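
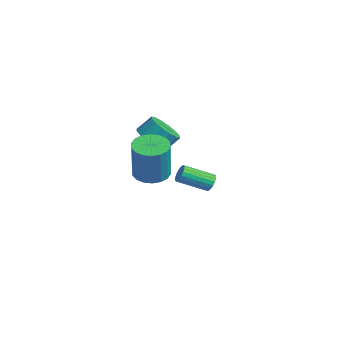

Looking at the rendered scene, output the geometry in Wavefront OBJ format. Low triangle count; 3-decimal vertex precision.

v -0.72 -1.564 1.329
v 0.114 -1.346 1.008
v 0.215 -0.639 1.75
v -0.62 -0.856 2.071
v -0.186 -1.059 0.775
v -0.085 -0.352 1.518
v -0.63 -0.907 0.691
v -0.529 -0.2 1.433
v -1.097 -0.931 0.777
v -0.996 -0.224 1.52
v -1.464 -1.124 1.012
v -1.363 -0.417 1.754
v -1.631 -1.436 1.331
v -1.531 -0.729 2.073
v -1.555 -1.781 1.65
v -1.454 -1.074 2.392
v -1.255 -2.068 1.882
v -1.154 -1.361 2.625
v -0.811 -2.22 1.967
v -0.71 -1.513 2.709
v -0.344 -2.196 1.88
v -0.243 -1.489 2.623
v 0.023 -2.003 1.646
v 0.124 -1.296 2.388
v 0.191 -1.691 1.327
v 0.291 -0.984 2.069
v -3.641 2.678 -3.779
v -3.346 2.802 -3.345
v -3.804 1.306 -2.606
v -4.099 1.182 -3.041
v -3.561 2.895 -3.291
v -4.019 1.399 -2.553
v -3.793 2.944 -3.334
v -4.25 1.448 -2.596
v -3.994 2.941 -3.466
v -4.452 1.445 -2.727
v -4.125 2.885 -3.659
v -4.583 1.389 -2.921
v -4.161 2.789 -3.877
v -4.618 1.293 -3.138
v -4.093 2.67 -4.075
v -4.551 1.175 -3.336
v -3.936 2.554 -4.214
v -4.394 1.058 -3.475
v -3.721 2.461 -4.267
v -4.179 0.965 -3.529
v -3.49 2.412 -4.224
v -3.947 0.916 -3.486
v -3.288 2.415 -4.093
v -3.746 0.919 -3.354
v -3.157 2.471 -3.899
v -3.615 0.975 -3.161
v -3.122 2.567 -3.682
v -3.579 1.071 -2.943
v -3.189 2.685 -3.484
v -3.647 1.19 -2.745
v 1.796 -2.464 0.549
v 2.514 -1.962 0.393
v 3.142 -2.214 2.475
v 2.424 -2.716 2.631
v 2.244 -1.696 0.507
v 2.872 -1.948 2.589
v 1.884 -1.582 0.629
v 2.513 -1.834 2.712
v 1.508 -1.642 0.735
v 2.136 -1.895 2.818
v 1.188 -1.866 0.805
v 1.817 -2.119 2.887
v 0.989 -2.208 0.823
v 1.617 -2.46 2.906
v 0.949 -2.6 0.788
v 1.578 -2.853 2.87
v 1.078 -2.966 0.705
v 1.706 -3.218 2.787
v 1.348 -3.232 0.591
v 1.976 -3.484 2.673
v 1.707 -3.346 0.468
v 2.336 -3.598 2.551
v 2.084 -3.285 0.362
v 2.712 -3.538 2.445
v 2.403 -3.061 0.293
v 3.032 -3.314 2.375
v 2.603 -2.72 0.274
v 3.231 -2.972 2.357
v 2.642 -2.327 0.31
v 3.271 -2.58 2.392
f 2 1 5
f 2 5 3
f 3 5 6
f 3 6 4
f 5 1 7
f 5 7 6
f 6 7 8
f 6 8 4
f 7 1 9
f 7 9 8
f 8 9 10
f 8 10 4
f 9 1 11
f 9 11 10
f 10 11 12
f 10 12 4
f 11 1 13
f 11 13 12
f 12 13 14
f 12 14 4
f 13 1 15
f 13 15 14
f 14 15 16
f 14 16 4
f 15 1 17
f 15 17 16
f 16 17 18
f 16 18 4
f 17 1 19
f 17 19 18
f 18 19 20
f 18 20 4
f 19 1 21
f 19 21 20
f 20 21 22
f 20 22 4
f 21 1 23
f 21 23 22
f 22 23 24
f 22 24 4
f 23 1 25
f 23 25 24
f 24 25 26
f 24 26 4
f 25 1 2
f 25 2 26
f 26 2 3
f 26 3 4
f 28 27 31
f 28 31 29
f 29 31 32
f 29 32 30
f 31 27 33
f 31 33 32
f 32 33 34
f 32 34 30
f 33 27 35
f 33 35 34
f 34 35 36
f 34 36 30
f 35 27 37
f 35 37 36
f 36 37 38
f 36 38 30
f 37 27 39
f 37 39 38
f 38 39 40
f 38 40 30
f 39 27 41
f 39 41 40
f 40 41 42
f 40 42 30
f 41 27 43
f 41 43 42
f 42 43 44
f 42 44 30
f 43 27 45
f 43 45 44
f 44 45 46
f 44 46 30
f 45 27 47
f 45 47 46
f 46 47 48
f 46 48 30
f 47 27 49
f 47 49 48
f 48 49 50
f 48 50 30
f 49 27 51
f 49 51 50
f 50 51 52
f 50 52 30
f 51 27 53
f 51 53 52
f 52 53 54
f 52 54 30
f 53 27 55
f 53 55 54
f 54 55 56
f 54 56 30
f 55 27 28
f 55 28 56
f 56 28 29
f 56 29 30
f 58 57 61
f 58 61 59
f 59 61 62
f 59 62 60
f 61 57 63
f 61 63 62
f 62 63 64
f 62 64 60
f 63 57 65
f 63 65 64
f 64 65 66
f 64 66 60
f 65 57 67
f 65 67 66
f 66 67 68
f 66 68 60
f 67 57 69
f 67 69 68
f 68 69 70
f 68 70 60
f 69 57 71
f 69 71 70
f 70 71 72
f 70 72 60
f 71 57 73
f 71 73 72
f 72 73 74
f 72 74 60
f 73 57 75
f 73 75 74
f 74 75 76
f 74 76 60
f 75 57 77
f 75 77 76
f 76 77 78
f 76 78 60
f 77 57 79
f 77 79 78
f 78 79 80
f 78 80 60
f 79 57 81
f 79 81 80
f 80 81 82
f 80 82 60
f 81 57 83
f 81 83 82
f 82 83 84
f 82 84 60
f 83 57 85
f 83 85 84
f 84 85 86
f 84 86 60
f 85 57 58
f 85 58 86
f 86 58 59
f 86 59 60



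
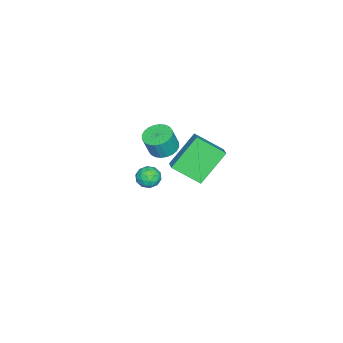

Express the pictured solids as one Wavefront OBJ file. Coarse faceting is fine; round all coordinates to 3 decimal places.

v 2.576 -0.206 2.548
v 2.936 -0.802 2.331
v 3.265 -0.991 3.395
v 2.904 -0.394 3.612
v 3.138 -0.602 2.304
v 3.466 -0.791 3.368
v 3.254 -0.342 2.314
v 3.582 -0.531 3.379
v 3.266 -0.062 2.36
v 3.595 -0.251 3.425
v 3.174 0.197 2.435
v 3.502 0.008 3.499
v 2.99 0.395 2.526
v 3.319 0.206 3.591
v 2.744 0.501 2.621
v 3.072 0.312 3.686
v 2.472 0.5 2.705
v 2.8 0.311 3.77
v 2.215 0.391 2.765
v 2.544 0.202 3.829
v 2.014 0.191 2.792
v 2.342 0.002 3.856
v 1.898 -0.069 2.781
v 2.226 -0.258 3.846
v 1.885 -0.349 2.735
v 2.214 -0.538 3.8
v 1.978 -0.608 2.661
v 2.306 -0.797 3.725
v 2.161 -0.806 2.569
v 2.49 -0.995 3.634
v 2.408 -0.912 2.474
v 2.736 -1.101 3.539
v 2.68 -0.911 2.39
v 3.008 -1.1 3.455
v 3.125 1.492 4.419
v 3.881 1.906 4.841
v 2.894 2.802 3.548
v 3.65 3.216 3.97
v 4.31 0.764 3.01
v 5.066 1.178 3.432
v 4.079 2.074 2.139
v 4.835 2.488 2.561
v -0.62 -1.847 -2.157
v -0.195 -1.598 -2.615
v 0.115 -2.602 -1.885
v 0.54 -2.353 -2.343
v 0.394 -1.997 -1.791
v -0.061 -1.53 -1.959
v -0.019 -2.67 -2.541
v -0.474 -2.203 -2.709
v 0.177 -2.106 -2.852
v 0.432 -1.69 -2.388
v -0.512 -2.51 -2.112
v -0.257 -2.094 -1.648
v -0.472 -1.656 -2.41
v 0.392 -2.544 -2.09
v 0.306 -2.335 -1.766
v 0.556 -2.188 -2.035
v -0.393 -1.616 -2.024
v -0.143 -1.47 -2.293
v 0.203 -1.705 -1.809
v 0.063 -2.73 -2.207
v 0.313 -2.584 -2.476
v -0.636 -2.012 -2.465
v -0.386 -1.865 -2.734
v -0.283 -2.495 -2.691
v -0.004 -1.808 -2.818
v 0.429 -2.252 -2.658
v 0.1 -2.438 -2.775
v -0.168 -2.164 -2.874
v 0.146 -1.564 -2.546
v 0.579 -2.008 -2.386
v 0.492 -1.799 -2.061
v 0.225 -1.524 -2.16
v 0.365 -1.863 -2.685
v -0.659 -2.192 -2.114
v -0.226 -2.636 -1.954
v -0.305 -2.676 -2.34
v -0.572 -2.401 -2.439
v -0.509 -1.948 -1.842
v -0.076 -2.392 -1.682
v 0.088 -2.036 -1.626
v -0.18 -1.762 -1.725
v -0.445 -2.337 -1.815
f 2 1 5
f 2 5 3
f 3 5 6
f 3 6 4
f 5 1 7
f 5 7 6
f 6 7 8
f 6 8 4
f 7 1 9
f 7 9 8
f 8 9 10
f 8 10 4
f 9 1 11
f 9 11 10
f 10 11 12
f 10 12 4
f 11 1 13
f 11 13 12
f 12 13 14
f 12 14 4
f 13 1 15
f 13 15 14
f 14 15 16
f 14 16 4
f 15 1 17
f 15 17 16
f 16 17 18
f 16 18 4
f 17 1 19
f 17 19 18
f 18 19 20
f 18 20 4
f 19 1 21
f 19 21 20
f 20 21 22
f 20 22 4
f 21 1 23
f 21 23 22
f 22 23 24
f 22 24 4
f 23 1 25
f 23 25 24
f 24 25 26
f 24 26 4
f 25 1 27
f 25 27 26
f 26 27 28
f 26 28 4
f 27 1 29
f 27 29 28
f 28 29 30
f 28 30 4
f 29 1 31
f 29 31 30
f 30 31 32
f 30 32 4
f 31 1 33
f 31 33 32
f 32 33 34
f 32 34 4
f 33 1 2
f 33 2 34
f 34 2 3
f 34 3 4
f 36 38 35
f 39 36 35
f 35 38 37
f 37 39 35
f 36 42 38
f 40 36 39
f 40 42 36
f 38 42 37
f 41 39 37
f 37 42 41
f 41 40 39
f 42 40 41
f 43 80 59
f 80 54 83
f 59 83 48
f 80 83 59
f 43 59 55
f 59 48 60
f 55 60 44
f 59 60 55
f 43 55 64
f 55 44 65
f 64 65 50
f 55 65 64
f 43 64 76
f 64 50 79
f 76 79 53
f 64 79 76
f 43 76 80
f 76 53 84
f 80 84 54
f 76 84 80
f 44 60 71
f 60 48 74
f 71 74 52
f 60 74 71
f 48 83 61
f 83 54 82
f 61 82 47
f 83 82 61
f 54 84 81
f 84 53 77
f 81 77 45
f 84 77 81
f 53 79 78
f 79 50 66
f 78 66 49
f 79 66 78
f 50 65 70
f 65 44 67
f 70 67 51
f 65 67 70
f 46 72 58
f 72 52 73
f 58 73 47
f 72 73 58
f 46 58 56
f 58 47 57
f 56 57 45
f 58 57 56
f 46 56 63
f 56 45 62
f 63 62 49
f 56 62 63
f 46 63 68
f 63 49 69
f 68 69 51
f 63 69 68
f 46 68 72
f 68 51 75
f 72 75 52
f 68 75 72
f 47 73 61
f 73 52 74
f 61 74 48
f 73 74 61
f 45 57 81
f 57 47 82
f 81 82 54
f 57 82 81
f 49 62 78
f 62 45 77
f 78 77 53
f 62 77 78
f 51 69 70
f 69 49 66
f 70 66 50
f 69 66 70
f 52 75 71
f 75 51 67
f 71 67 44
f 75 67 71



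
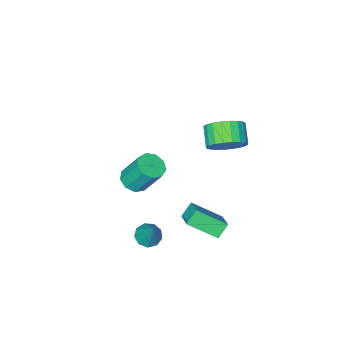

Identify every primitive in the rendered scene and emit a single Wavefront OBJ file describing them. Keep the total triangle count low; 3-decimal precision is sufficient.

v 1.6 0.729 -3.139
v 2.282 0.83 -3.347
v 1.96 1.711 -1.481
v 2 1.202 -3.506
v 1.532 1.352 -3.493
v 1.095 1.21 -3.315
v 0.895 0.843 -3.054
v 1.025 0.423 -2.833
v 1.424 0.146 -2.755
v 1.906 0.141 -2.857
v 2.245 0.411 -3.09
v -1.324 2.975 -1.5
v -0.19 1.893 -0.498
v -0.839 4.02 -0.919
v 0.295 2.938 0.082
v -0.675 3.042 -2.162
v 0.459 1.96 -1.161
v -0.19 4.087 -1.582
v 0.944 3.005 -0.58
v -2.096 2.257 3.331
v -1.17 2.02 3.739
v -1.697 1.125 4.417
v -2.624 1.363 4.009
v -1.317 2.317 4.017
v -1.844 1.422 4.694
v -1.598 2.603 4.176
v -2.126 1.709 4.854
v -1.966 2.83 4.189
v -2.494 1.936 4.867
v -2.357 2.958 4.054
v -2.884 2.063 4.732
v -2.702 2.965 3.794
v -3.23 2.07 4.471
v -2.943 2.849 3.454
v -3.47 1.954 4.131
v -3.037 2.631 3.092
v -3.564 1.736 3.77
v -2.968 2.348 2.772
v -3.496 1.454 3.45
v -2.749 2.05 2.549
v -3.277 1.155 3.226
v -2.417 1.788 2.461
v -2.945 0.893 3.138
v -2.03 1.606 2.523
v -2.557 0.711 3.201
v -1.653 1.537 2.725
v -2.181 0.643 3.403
v -1.354 1.593 3.032
v -1.881 0.699 3.71
v -1.183 1.764 3.391
v -1.71 0.869 4.068
v -0.402 -3.231 -3.018
v -0.035 -3.851 -2.586
v -0.491 -2.93 -0.871
v -0.858 -2.309 -1.302
v 0.349 -3.441 -2.705
v -0.107 -2.519 -0.99
v 0.382 -2.932 -2.97
v -0.075 -2.01 -1.254
v 0.048 -2.563 -3.257
v -0.409 -1.641 -1.542
v -0.496 -2.506 -3.432
v -0.953 -1.585 -1.717
v -0.996 -2.789 -3.413
v -1.453 -1.867 -1.698
v -1.218 -3.278 -3.209
v -1.675 -2.356 -1.494
v -1.058 -3.745 -2.916
v -1.514 -2.824 -1.201
v -0.591 -3.972 -2.67
v -1.047 -3.05 -0.955
f 2 1 4
f 2 4 3
f 4 1 5
f 4 5 3
f 5 1 6
f 5 6 3
f 6 1 7
f 6 7 3
f 7 1 8
f 7 8 3
f 8 1 9
f 8 9 3
f 9 1 10
f 9 10 3
f 10 1 11
f 10 11 3
f 11 1 2
f 11 2 3
f 13 15 12
f 16 13 12
f 12 15 14
f 14 16 12
f 13 19 15
f 17 13 16
f 17 19 13
f 15 19 14
f 18 16 14
f 14 19 18
f 18 17 16
f 19 17 18
f 21 20 24
f 21 24 22
f 22 24 25
f 22 25 23
f 24 20 26
f 24 26 25
f 25 26 27
f 25 27 23
f 26 20 28
f 26 28 27
f 27 28 29
f 27 29 23
f 28 20 30
f 28 30 29
f 29 30 31
f 29 31 23
f 30 20 32
f 30 32 31
f 31 32 33
f 31 33 23
f 32 20 34
f 32 34 33
f 33 34 35
f 33 35 23
f 34 20 36
f 34 36 35
f 35 36 37
f 35 37 23
f 36 20 38
f 36 38 37
f 37 38 39
f 37 39 23
f 38 20 40
f 38 40 39
f 39 40 41
f 39 41 23
f 40 20 42
f 40 42 41
f 41 42 43
f 41 43 23
f 42 20 44
f 42 44 43
f 43 44 45
f 43 45 23
f 44 20 46
f 44 46 45
f 45 46 47
f 45 47 23
f 46 20 48
f 46 48 47
f 47 48 49
f 47 49 23
f 48 20 50
f 48 50 49
f 49 50 51
f 49 51 23
f 50 20 21
f 50 21 51
f 51 21 22
f 51 22 23
f 53 52 56
f 53 56 54
f 54 56 57
f 54 57 55
f 56 52 58
f 56 58 57
f 57 58 59
f 57 59 55
f 58 52 60
f 58 60 59
f 59 60 61
f 59 61 55
f 60 52 62
f 60 62 61
f 61 62 63
f 61 63 55
f 62 52 64
f 62 64 63
f 63 64 65
f 63 65 55
f 64 52 66
f 64 66 65
f 65 66 67
f 65 67 55
f 66 52 68
f 66 68 67
f 67 68 69
f 67 69 55
f 68 52 70
f 68 70 69
f 69 70 71
f 69 71 55
f 70 52 53
f 70 53 71
f 71 53 54
f 71 54 55



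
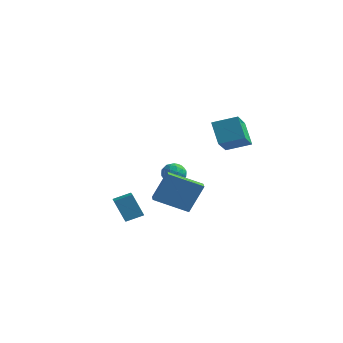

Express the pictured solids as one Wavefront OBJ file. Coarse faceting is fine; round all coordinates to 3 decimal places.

v 0.849 -0.35 -4.333
v 1.269 0.425 -2.594
v 2.379 0.817 -5.223
v 2.799 1.593 -3.484
v 1.461 -1.033 -4.176
v 1.881 -0.257 -2.437
v 2.991 0.135 -5.066
v 3.411 0.91 -3.327
v 0.113 2.828 -3.025
v 0.561 2.949 -3.623
v -0.261 1.771 -3.517
v 0.187 1.892 -4.115
v 0.492 1.74 -3.439
v 0.722 2.394 -3.134
v -0.422 2.326 -4.006
v -0.192 2.98 -3.701
v 0.23 2.639 -4.229
v 0.795 2.276 -3.879
v -0.495 2.444 -3.261
v 0.07 2.081 -2.911
v 0.369 2.982 -3.28
v -0.069 1.738 -3.86
v 0.11 1.649 -3.462
v 0.373 1.72 -3.814
v 0.464 2.655 -2.993
v 0.728 2.726 -3.345
v 0.687 2.015 -3.237
v -0.428 1.994 -3.795
v -0.164 2.065 -4.147
v -0.073 3 -3.326
v 0.19 3.071 -3.678
v -0.387 2.705 -3.903
v 0.438 2.87 -3.988
v 0.219 2.249 -4.278
v -0.139 2.504 -4.213
v -0.004 2.888 -4.034
v 0.77 2.657 -3.783
v 0.551 2.035 -4.072
v 0.73 1.946 -3.675
v 0.866 2.331 -3.496
v 0.576 2.475 -4.139
v -0.251 2.685 -3.068
v -0.47 2.063 -3.357
v -0.566 2.389 -3.644
v -0.43 2.774 -3.465
v 0.081 2.471 -2.862
v -0.138 1.85 -3.152
v 0.304 1.832 -3.106
v 0.439 2.216 -2.927
v -0.276 2.245 -3.001
v 3.861 1.521 -0.26
v 3.027 1.974 0.991
v 3.109 3.15 -1.351
v 2.275 3.603 -0.1
v 5.005 2.357 0.2
v 4.171 2.81 1.451
v 4.253 3.986 -0.891
v 3.419 4.439 0.36
v 1.711 -3.665 -4.678
v 1.118 -3.871 -3.315
v 2.321 -2.913 -4.298
v 1.729 -3.12 -2.936
v 2.311 -4.24 -4.504
v 1.719 -4.447 -3.142
v 2.922 -3.489 -4.125
v 2.329 -3.695 -2.762
f 2 4 1
f 5 2 1
f 1 4 3
f 3 5 1
f 2 8 4
f 6 2 5
f 6 8 2
f 4 8 3
f 7 5 3
f 3 8 7
f 7 6 5
f 8 6 7
f 9 46 25
f 46 20 49
f 25 49 14
f 46 49 25
f 9 25 21
f 25 14 26
f 21 26 10
f 25 26 21
f 9 21 30
f 21 10 31
f 30 31 16
f 21 31 30
f 9 30 42
f 30 16 45
f 42 45 19
f 30 45 42
f 9 42 46
f 42 19 50
f 46 50 20
f 42 50 46
f 10 26 37
f 26 14 40
f 37 40 18
f 26 40 37
f 14 49 27
f 49 20 48
f 27 48 13
f 49 48 27
f 20 50 47
f 50 19 43
f 47 43 11
f 50 43 47
f 19 45 44
f 45 16 32
f 44 32 15
f 45 32 44
f 16 31 36
f 31 10 33
f 36 33 17
f 31 33 36
f 12 38 24
f 38 18 39
f 24 39 13
f 38 39 24
f 12 24 22
f 24 13 23
f 22 23 11
f 24 23 22
f 12 22 29
f 22 11 28
f 29 28 15
f 22 28 29
f 12 29 34
f 29 15 35
f 34 35 17
f 29 35 34
f 12 34 38
f 34 17 41
f 38 41 18
f 34 41 38
f 13 39 27
f 39 18 40
f 27 40 14
f 39 40 27
f 11 23 47
f 23 13 48
f 47 48 20
f 23 48 47
f 15 28 44
f 28 11 43
f 44 43 19
f 28 43 44
f 17 35 36
f 35 15 32
f 36 32 16
f 35 32 36
f 18 41 37
f 41 17 33
f 37 33 10
f 41 33 37
f 52 54 51
f 55 52 51
f 51 54 53
f 53 55 51
f 52 58 54
f 56 52 55
f 56 58 52
f 54 58 53
f 57 55 53
f 53 58 57
f 57 56 55
f 58 56 57
f 60 62 59
f 63 60 59
f 59 62 61
f 61 63 59
f 60 66 62
f 64 60 63
f 64 66 60
f 62 66 61
f 65 63 61
f 61 66 65
f 65 64 63
f 66 64 65



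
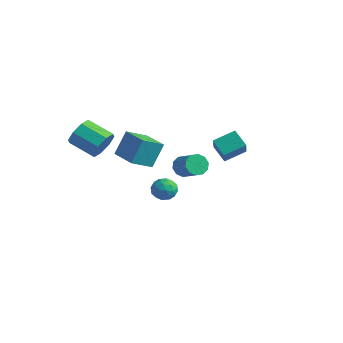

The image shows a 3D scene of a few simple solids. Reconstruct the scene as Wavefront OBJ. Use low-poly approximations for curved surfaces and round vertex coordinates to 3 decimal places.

v 0.355 3.693 0.177
v -0.62 3.781 0.971
v 0.944 4.93 0.763
v -0.031 5.018 1.557
v 1.351 2.582 1.523
v 0.376 2.67 2.317
v 1.94 3.819 2.109
v 0.965 3.907 2.903
v -4.053 -1.01 0.934
v -3.946 -0.165 2.52
v -3.733 0.365 0.18
v -3.626 1.21 1.766
v -2.234 -1.39 1.014
v -2.127 -0.545 2.6
v -1.914 -0.015 0.26
v -1.807 0.83 1.846
v -2.565 -3.221 3.055
v -2.098 -3.437 3.924
v -3.668 -3.896 4.653
v -4.135 -3.679 3.785
v -2.33 -2.7 3.889
v -3.899 -3.159 4.618
v -2.7 -2.269 3.365
v -4.269 -2.727 4.094
v -2.991 -2.394 2.66
v -4.56 -2.853 3.389
v -3.032 -3.004 2.187
v -4.602 -3.463 2.916
v -2.801 -3.741 2.222
v -4.37 -4.2 2.951
v -2.431 -4.173 2.746
v -4 -4.631 3.475
v -2.14 -4.047 3.451
v -3.709 -4.506 4.18
v -2.438 1.555 -1.626
v -1.624 1.729 -1.852
v -2.376 0.351 -2.328
v -1.562 0.525 -2.554
v -1.753 0.345 -1.733
v -1.791 1.088 -1.299
v -2.209 0.992 -2.881
v -2.247 1.735 -2.447
v -1.483 1.38 -2.628
v -1.201 0.98 -1.918
v -2.799 1.1 -2.262
v -2.517 0.7 -1.552
v -2.036 1.747 -1.677
v -1.964 0.333 -2.503
v -2.076 0.226 -2.02
v -1.597 0.328 -2.153
v -2.134 1.371 -1.352
v -1.656 1.473 -1.485
v -1.732 0.66 -1.415
v -2.344 0.607 -2.695
v -1.866 0.709 -2.828
v -2.403 1.752 -2.027
v -1.924 1.854 -2.16
v -2.268 1.42 -2.765
v -1.475 1.645 -2.266
v -1.439 0.937 -2.679
v -1.819 1.212 -2.871
v -1.841 1.649 -2.616
v -1.309 1.41 -1.849
v -1.273 0.702 -2.262
v -1.385 0.596 -1.779
v -1.407 1.033 -1.524
v -1.226 1.205 -2.305
v -2.727 1.378 -1.918
v -2.691 0.67 -2.331
v -2.593 1.047 -2.656
v -2.615 1.484 -2.401
v -2.561 1.143 -1.501
v -2.525 0.435 -1.914
v -2.159 0.431 -1.564
v -2.181 0.868 -1.309
v -2.774 0.875 -1.875
v 2.639 -1.992 2.924
v 2.912 -2.358 2.342
v 4.153 -2.595 3.074
v 3.881 -2.228 3.656
v 3.024 -1.917 2.296
v 4.265 -2.154 3.028
v 2.988 -1.504 2.49
v 4.229 -1.741 3.221
v 2.82 -1.278 2.85
v 4.061 -1.515 3.581
v 2.582 -1.324 3.238
v 3.823 -1.561 3.969
v 2.367 -1.625 3.506
v 3.608 -1.862 4.238
v 2.255 -2.066 3.552
v 3.496 -2.303 4.284
v 2.291 -2.479 3.359
v 3.532 -2.716 4.09
v 2.459 -2.705 2.999
v 3.7 -2.942 3.73
v 2.697 -2.659 2.611
v 3.938 -2.896 3.342
f 2 4 1
f 5 2 1
f 1 4 3
f 3 5 1
f 2 8 4
f 6 2 5
f 6 8 2
f 4 8 3
f 7 5 3
f 3 8 7
f 7 6 5
f 8 6 7
f 10 12 9
f 13 10 9
f 9 12 11
f 11 13 9
f 10 16 12
f 14 10 13
f 14 16 10
f 12 16 11
f 15 13 11
f 11 16 15
f 15 14 13
f 16 14 15
f 18 17 21
f 18 21 19
f 19 21 22
f 19 22 20
f 21 17 23
f 21 23 22
f 22 23 24
f 22 24 20
f 23 17 25
f 23 25 24
f 24 25 26
f 24 26 20
f 25 17 27
f 25 27 26
f 26 27 28
f 26 28 20
f 27 17 29
f 27 29 28
f 28 29 30
f 28 30 20
f 29 17 31
f 29 31 30
f 30 31 32
f 30 32 20
f 31 17 33
f 31 33 32
f 32 33 34
f 32 34 20
f 33 17 18
f 33 18 34
f 34 18 19
f 34 19 20
f 35 72 51
f 72 46 75
f 51 75 40
f 72 75 51
f 35 51 47
f 51 40 52
f 47 52 36
f 51 52 47
f 35 47 56
f 47 36 57
f 56 57 42
f 47 57 56
f 35 56 68
f 56 42 71
f 68 71 45
f 56 71 68
f 35 68 72
f 68 45 76
f 72 76 46
f 68 76 72
f 36 52 63
f 52 40 66
f 63 66 44
f 52 66 63
f 40 75 53
f 75 46 74
f 53 74 39
f 75 74 53
f 46 76 73
f 76 45 69
f 73 69 37
f 76 69 73
f 45 71 70
f 71 42 58
f 70 58 41
f 71 58 70
f 42 57 62
f 57 36 59
f 62 59 43
f 57 59 62
f 38 64 50
f 64 44 65
f 50 65 39
f 64 65 50
f 38 50 48
f 50 39 49
f 48 49 37
f 50 49 48
f 38 48 55
f 48 37 54
f 55 54 41
f 48 54 55
f 38 55 60
f 55 41 61
f 60 61 43
f 55 61 60
f 38 60 64
f 60 43 67
f 64 67 44
f 60 67 64
f 39 65 53
f 65 44 66
f 53 66 40
f 65 66 53
f 37 49 73
f 49 39 74
f 73 74 46
f 49 74 73
f 41 54 70
f 54 37 69
f 70 69 45
f 54 69 70
f 43 61 62
f 61 41 58
f 62 58 42
f 61 58 62
f 44 67 63
f 67 43 59
f 63 59 36
f 67 59 63
f 78 77 81
f 78 81 79
f 79 81 82
f 79 82 80
f 81 77 83
f 81 83 82
f 82 83 84
f 82 84 80
f 83 77 85
f 83 85 84
f 84 85 86
f 84 86 80
f 85 77 87
f 85 87 86
f 86 87 88
f 86 88 80
f 87 77 89
f 87 89 88
f 88 89 90
f 88 90 80
f 89 77 91
f 89 91 90
f 90 91 92
f 90 92 80
f 91 77 93
f 91 93 92
f 92 93 94
f 92 94 80
f 93 77 95
f 93 95 94
f 94 95 96
f 94 96 80
f 95 77 97
f 95 97 96
f 96 97 98
f 96 98 80
f 97 77 78
f 97 78 98
f 98 78 79
f 98 79 80



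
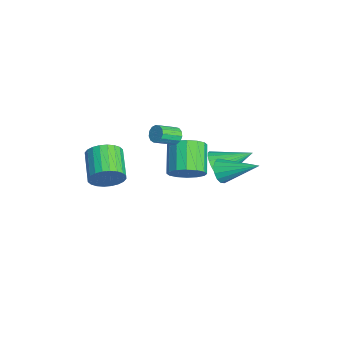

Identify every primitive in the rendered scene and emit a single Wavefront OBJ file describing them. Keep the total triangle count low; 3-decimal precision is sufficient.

v -1.449 1.81 -0.905
v -1.066 2.172 -1.707
v -1.151 3.73 0.105
v -1.428 2.254 -1.756
v -1.793 2.268 -1.675
v -2.106 2.213 -1.477
v -2.319 2.096 -1.192
v -2.4 1.936 -0.863
v -2.336 1.756 -0.541
v -2.136 1.585 -0.274
v -1.833 1.448 -0.103
v -1.47 1.366 -0.054
v -1.105 1.351 -0.135
v -0.792 1.407 -0.333
v -0.579 1.524 -0.618
v -0.498 1.684 -0.947
v -0.563 1.864 -1.269
v -0.762 2.035 -1.536
v -0.933 0.127 -0.86
v -0.537 -0.511 -0.098
v -2.091 -0.185 0.982
v -2.487 0.453 0.22
v -0.346 -0.005 0.025
v -1.9 0.32 1.105
v -0.312 0.536 -0.09
v -1.866 0.861 0.99
v -0.445 0.967 -0.411
v -1.999 1.293 0.669
v -0.709 1.173 -0.852
v -2.262 1.499 0.228
v -1.032 1.099 -1.296
v -2.586 1.425 -0.216
v -1.329 0.765 -1.622
v -2.883 1.091 -0.542
v -1.52 0.26 -1.745
v -3.074 0.585 -0.665
v -1.554 -0.281 -1.63
v -3.108 0.044 -0.55
v -1.421 -0.713 -1.309
v -2.975 -0.387 -0.229
v -1.158 -0.919 -0.868
v -2.711 -0.593 0.212
v -0.834 -0.845 -0.424
v -2.388 -0.519 0.656
v -2.19 -3.958 -1.716
v -1.844 -3.441 -0.87
v -3.645 -3.305 -0.218
v -3.99 -3.822 -1.064
v -1.915 -3.132 -1.129
v -3.716 -2.996 -0.477
v -2.027 -2.948 -1.478
v -3.828 -2.812 -0.826
v -2.165 -2.918 -1.863
v -3.965 -2.783 -1.211
v -2.305 -3.047 -2.225
v -4.106 -2.911 -1.573
v -2.429 -3.314 -2.51
v -4.23 -3.179 -1.858
v -2.516 -3.679 -2.675
v -4.317 -3.544 -2.022
v -2.553 -4.087 -2.693
v -4.354 -3.951 -2.041
v -2.535 -4.475 -2.562
v -4.336 -4.339 -1.91
v -2.464 -4.784 -2.303
v -4.265 -4.648 -1.651
v -2.352 -4.968 -1.954
v -4.153 -4.832 -1.302
v -2.215 -4.997 -1.569
v -4.015 -4.862 -0.917
v -2.074 -4.869 -1.207
v -3.875 -4.733 -0.555
v -1.95 -4.601 -0.922
v -3.751 -4.466 -0.27
v -1.863 -4.236 -0.758
v -3.664 -4.101 -0.105
v -1.826 -3.829 -0.739
v -3.627 -3.693 -0.087
v 3.447 0.987 3.112
v 3.899 1.067 2.519
v 4.373 2.713 4.048
v 3.586 1.28 2.436
v 3.235 1.415 2.533
v 2.942 1.436 2.786
v 2.783 1.336 3.126
v 2.803 1.143 3.463
v 2.995 0.908 3.705
v 3.308 0.695 3.789
v 3.659 0.56 3.691
v 3.953 0.539 3.438
v 4.111 0.639 3.098
v 4.092 0.832 2.761
v -2.197 -0.253 1.303
v -1.89 -0.418 0.864
v -1.497 -1.532 1.558
v -1.803 -1.367 1.997
v -1.701 -0.24 1.043
v -1.307 -1.354 1.737
v -1.669 -0.066 1.304
v -1.275 -1.179 1.998
v -1.805 0.049 1.565
v -1.411 -1.065 2.259
v -2.065 0.068 1.743
v -1.671 -1.046 2.437
v -2.367 -0.016 1.781
v -1.973 -1.129 2.475
v -2.615 -0.174 1.667
v -2.221 -1.288 2.361
v -2.73 -0.358 1.438
v -2.337 -1.471 2.132
v -2.676 -0.508 1.166
v -2.282 -1.622 1.86
v -2.47 -0.578 0.937
v -2.076 -1.691 1.631
v -2.177 -0.544 0.825
v -1.783 -1.658 1.519
f 2 1 4
f 2 4 3
f 4 1 5
f 4 5 3
f 5 1 6
f 5 6 3
f 6 1 7
f 6 7 3
f 7 1 8
f 7 8 3
f 8 1 9
f 8 9 3
f 9 1 10
f 9 10 3
f 10 1 11
f 10 11 3
f 11 1 12
f 11 12 3
f 12 1 13
f 12 13 3
f 13 1 14
f 13 14 3
f 14 1 15
f 14 15 3
f 15 1 16
f 15 16 3
f 16 1 17
f 16 17 3
f 17 1 18
f 17 18 3
f 18 1 2
f 18 2 3
f 20 19 23
f 20 23 21
f 21 23 24
f 21 24 22
f 23 19 25
f 23 25 24
f 24 25 26
f 24 26 22
f 25 19 27
f 25 27 26
f 26 27 28
f 26 28 22
f 27 19 29
f 27 29 28
f 28 29 30
f 28 30 22
f 29 19 31
f 29 31 30
f 30 31 32
f 30 32 22
f 31 19 33
f 31 33 32
f 32 33 34
f 32 34 22
f 33 19 35
f 33 35 34
f 34 35 36
f 34 36 22
f 35 19 37
f 35 37 36
f 36 37 38
f 36 38 22
f 37 19 39
f 37 39 38
f 38 39 40
f 38 40 22
f 39 19 41
f 39 41 40
f 40 41 42
f 40 42 22
f 41 19 43
f 41 43 42
f 42 43 44
f 42 44 22
f 43 19 20
f 43 20 44
f 44 20 21
f 44 21 22
f 46 45 49
f 46 49 47
f 47 49 50
f 47 50 48
f 49 45 51
f 49 51 50
f 50 51 52
f 50 52 48
f 51 45 53
f 51 53 52
f 52 53 54
f 52 54 48
f 53 45 55
f 53 55 54
f 54 55 56
f 54 56 48
f 55 45 57
f 55 57 56
f 56 57 58
f 56 58 48
f 57 45 59
f 57 59 58
f 58 59 60
f 58 60 48
f 59 45 61
f 59 61 60
f 60 61 62
f 60 62 48
f 61 45 63
f 61 63 62
f 62 63 64
f 62 64 48
f 63 45 65
f 63 65 64
f 64 65 66
f 64 66 48
f 65 45 67
f 65 67 66
f 66 67 68
f 66 68 48
f 67 45 69
f 67 69 68
f 68 69 70
f 68 70 48
f 69 45 71
f 69 71 70
f 70 71 72
f 70 72 48
f 71 45 73
f 71 73 72
f 72 73 74
f 72 74 48
f 73 45 75
f 73 75 74
f 74 75 76
f 74 76 48
f 75 45 77
f 75 77 76
f 76 77 78
f 76 78 48
f 77 45 46
f 77 46 78
f 78 46 47
f 78 47 48
f 80 79 82
f 80 82 81
f 82 79 83
f 82 83 81
f 83 79 84
f 83 84 81
f 84 79 85
f 84 85 81
f 85 79 86
f 85 86 81
f 86 79 87
f 86 87 81
f 87 79 88
f 87 88 81
f 88 79 89
f 88 89 81
f 89 79 90
f 89 90 81
f 90 79 91
f 90 91 81
f 91 79 92
f 91 92 81
f 92 79 80
f 92 80 81
f 94 93 97
f 94 97 95
f 95 97 98
f 95 98 96
f 97 93 99
f 97 99 98
f 98 99 100
f 98 100 96
f 99 93 101
f 99 101 100
f 100 101 102
f 100 102 96
f 101 93 103
f 101 103 102
f 102 103 104
f 102 104 96
f 103 93 105
f 103 105 104
f 104 105 106
f 104 106 96
f 105 93 107
f 105 107 106
f 106 107 108
f 106 108 96
f 107 93 109
f 107 109 108
f 108 109 110
f 108 110 96
f 109 93 111
f 109 111 110
f 110 111 112
f 110 112 96
f 111 93 113
f 111 113 112
f 112 113 114
f 112 114 96
f 113 93 115
f 113 115 114
f 114 115 116
f 114 116 96
f 115 93 94
f 115 94 116
f 116 94 95
f 116 95 96



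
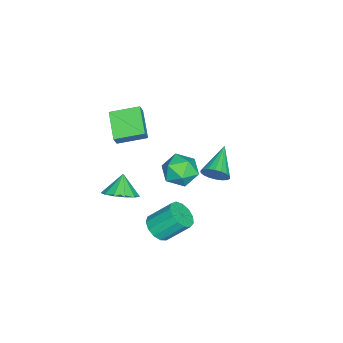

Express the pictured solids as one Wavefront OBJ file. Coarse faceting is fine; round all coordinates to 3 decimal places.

v -4.321 -0.004 -4.485
v -3.126 -0.089 -4.499
v -4.374 -1.031 -2.841
v -3.179 -1.116 -2.855
v -3.702 -0.058 -2.648
v -3.669 0.577 -3.664
v -3.831 -1.697 -3.676
v -3.798 -1.062 -4.692
v -2.823 -1.135 -3.999
v -2.743 -0.122 -3.364
v -4.757 -0.998 -3.976
v -4.677 0.015 -3.341
v 1.057 -0.392 -4.329
v 1.968 -0.343 -4.145
v 1.633 0.94 -2.827
v 0.723 0.892 -3.011
v 1.873 0.014 -4.517
v 1.538 1.297 -3.198
v 1.519 0.242 -4.829
v 1.185 1.525 -3.51
v 1.019 0.269 -4.982
v 0.684 1.553 -3.664
v 0.531 0.087 -4.928
v 0.196 1.37 -3.61
v 0.21 -0.248 -4.684
v -0.125 1.035 -3.366
v 0.158 -0.628 -4.327
v -0.177 0.655 -3.009
v 0.391 -0.933 -3.971
v 0.057 0.35 -2.652
v 0.836 -1.066 -3.729
v 0.502 0.217 -2.41
v 1.352 -0.985 -3.677
v 1.017 0.298 -2.358
v 1.773 -0.716 -3.832
v 1.439 0.567 -2.514
v -0.865 -3.579 3.11
v -0.473 -3.622 3.829
v -1.449 -1.993 3.524
v -1.057 -2.037 4.243
v 0.677 -2.803 2.317
v 1.069 -2.847 3.036
v 0.093 -1.218 2.731
v 0.485 -1.261 3.45
v 2.286 -2.101 -0.508
v 3.13 -2.184 0.144
v 1.474 -2.199 0.528
v 3.005 -1.596 0.102
v 2.652 -1.168 -0.134
v 2.182 -1.036 -0.489
v 1.746 -1.243 -0.85
v 1.481 -1.722 -1.103
v 1.471 -2.321 -1.166
v 1.72 -2.851 -1.021
v 2.149 -3.142 -0.713
v 2.621 -3.103 -0.34
v 2.986 -2.746 -0.021
v 1.576 2.987 2.088
v 1.859 3.396 2.74
v -0.256 2.973 2.892
v 1.757 3.664 2.514
v 1.62 3.798 2.203
v 1.474 3.771 1.87
v 1.348 3.589 1.58
v 1.267 3.287 1.39
v 1.248 2.927 1.339
v 1.293 2.578 1.436
v 1.394 2.31 1.663
v 1.531 2.176 1.973
v 1.678 2.203 2.307
v 1.803 2.385 2.597
v 1.884 2.687 2.786
v 1.904 3.047 2.837
f 1 12 6
f 1 6 2
f 1 2 8
f 1 8 11
f 1 11 12
f 2 6 10
f 6 12 5
f 12 11 3
f 11 8 7
f 8 2 9
f 4 10 5
f 4 5 3
f 4 3 7
f 4 7 9
f 4 9 10
f 5 10 6
f 3 5 12
f 7 3 11
f 9 7 8
f 10 9 2
f 14 13 17
f 14 17 15
f 15 17 18
f 15 18 16
f 17 13 19
f 17 19 18
f 18 19 20
f 18 20 16
f 19 13 21
f 19 21 20
f 20 21 22
f 20 22 16
f 21 13 23
f 21 23 22
f 22 23 24
f 22 24 16
f 23 13 25
f 23 25 24
f 24 25 26
f 24 26 16
f 25 13 27
f 25 27 26
f 26 27 28
f 26 28 16
f 27 13 29
f 27 29 28
f 28 29 30
f 28 30 16
f 29 13 31
f 29 31 30
f 30 31 32
f 30 32 16
f 31 13 33
f 31 33 32
f 32 33 34
f 32 34 16
f 33 13 35
f 33 35 34
f 34 35 36
f 34 36 16
f 35 13 14
f 35 14 36
f 36 14 15
f 36 15 16
f 38 40 37
f 41 38 37
f 37 40 39
f 39 41 37
f 38 44 40
f 42 38 41
f 42 44 38
f 40 44 39
f 43 41 39
f 39 44 43
f 43 42 41
f 44 42 43
f 46 45 48
f 46 48 47
f 48 45 49
f 48 49 47
f 49 45 50
f 49 50 47
f 50 45 51
f 50 51 47
f 51 45 52
f 51 52 47
f 52 45 53
f 52 53 47
f 53 45 54
f 53 54 47
f 54 45 55
f 54 55 47
f 55 45 56
f 55 56 47
f 56 45 57
f 56 57 47
f 57 45 46
f 57 46 47
f 59 58 61
f 59 61 60
f 61 58 62
f 61 62 60
f 62 58 63
f 62 63 60
f 63 58 64
f 63 64 60
f 64 58 65
f 64 65 60
f 65 58 66
f 65 66 60
f 66 58 67
f 66 67 60
f 67 58 68
f 67 68 60
f 68 58 69
f 68 69 60
f 69 58 70
f 69 70 60
f 70 58 71
f 70 71 60
f 71 58 72
f 71 72 60
f 72 58 73
f 72 73 60
f 73 58 59
f 73 59 60



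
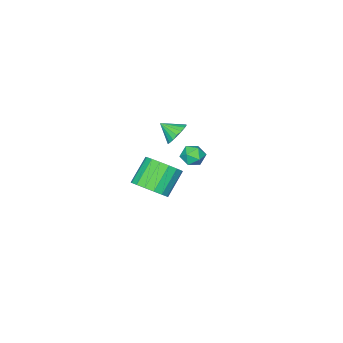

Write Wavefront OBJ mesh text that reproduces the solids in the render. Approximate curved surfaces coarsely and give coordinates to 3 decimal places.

v 0.306 -0.665 0.522
v 0.733 -0.886 -0.041
v 0.674 -1.475 1.118
v 0.929 -0.677 0.122
v 1.001 -0.466 0.364
v 0.937 -0.295 0.638
v 0.747 -0.196 0.888
v 0.47 -0.191 1.066
v 0.161 -0.279 1.137
v -0.12 -0.444 1.086
v -0.316 -0.653 0.923
v -0.389 -0.864 0.681
v -0.324 -1.036 0.407
v -0.134 -1.134 0.156
v 0.143 -1.139 -0.022
v 0.452 -1.051 -0.092
v 3.475 3.935 2.809
v 3.822 3.539 2.424
v 2.778 3.161 2.976
v 3.125 2.765 2.591
v 3.364 2.949 3.169
v 3.795 3.428 3.065
v 2.805 3.272 2.335
v 3.236 3.751 2.231
v 3.407 3.13 2.13
v 3.753 2.93 2.646
v 2.847 3.77 2.754
v 3.193 3.57 3.27
v 0.909 -2.023 -4.088
v 1.555 -2.612 -3.525
v 0.336 -2.787 -2.309
v -0.309 -2.197 -2.872
v 1.647 -2.15 -3.366
v 0.428 -2.324 -2.151
v 1.57 -1.658 -3.372
v 0.351 -1.833 -2.157
v 1.342 -1.25 -3.543
v 0.123 -1.424 -2.327
v 1.015 -1.019 -3.838
v -0.204 -1.193 -2.623
v 0.663 -1.017 -4.19
v -0.556 -1.192 -2.975
v 0.368 -1.247 -4.519
v -0.851 -1.421 -3.304
v 0.197 -1.654 -4.749
v -1.022 -1.828 -3.534
v 0.189 -2.145 -4.828
v -1.03 -2.32 -3.613
v 0.346 -2.609 -4.737
v -0.873 -2.783 -3.522
v 0.633 -2.938 -4.497
v -0.586 -3.112 -3.282
v 0.982 -3.057 -4.163
v -0.237 -3.232 -2.948
v 1.315 -2.94 -3.812
v 0.096 -3.115 -2.597
f 2 1 4
f 2 4 3
f 4 1 5
f 4 5 3
f 5 1 6
f 5 6 3
f 6 1 7
f 6 7 3
f 7 1 8
f 7 8 3
f 8 1 9
f 8 9 3
f 9 1 10
f 9 10 3
f 10 1 11
f 10 11 3
f 11 1 12
f 11 12 3
f 12 1 13
f 12 13 3
f 13 1 14
f 13 14 3
f 14 1 15
f 14 15 3
f 15 1 16
f 15 16 3
f 16 1 2
f 16 2 3
f 17 28 22
f 17 22 18
f 17 18 24
f 17 24 27
f 17 27 28
f 18 22 26
f 22 28 21
f 28 27 19
f 27 24 23
f 24 18 25
f 20 26 21
f 20 21 19
f 20 19 23
f 20 23 25
f 20 25 26
f 21 26 22
f 19 21 28
f 23 19 27
f 25 23 24
f 26 25 18
f 30 29 33
f 30 33 31
f 31 33 34
f 31 34 32
f 33 29 35
f 33 35 34
f 34 35 36
f 34 36 32
f 35 29 37
f 35 37 36
f 36 37 38
f 36 38 32
f 37 29 39
f 37 39 38
f 38 39 40
f 38 40 32
f 39 29 41
f 39 41 40
f 40 41 42
f 40 42 32
f 41 29 43
f 41 43 42
f 42 43 44
f 42 44 32
f 43 29 45
f 43 45 44
f 44 45 46
f 44 46 32
f 45 29 47
f 45 47 46
f 46 47 48
f 46 48 32
f 47 29 49
f 47 49 48
f 48 49 50
f 48 50 32
f 49 29 51
f 49 51 50
f 50 51 52
f 50 52 32
f 51 29 53
f 51 53 52
f 52 53 54
f 52 54 32
f 53 29 55
f 53 55 54
f 54 55 56
f 54 56 32
f 55 29 30
f 55 30 56
f 56 30 31
f 56 31 32



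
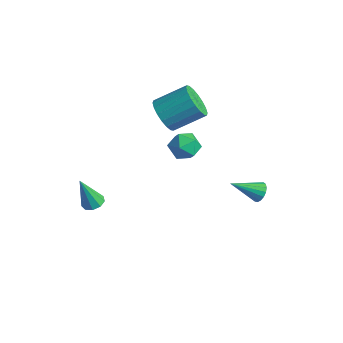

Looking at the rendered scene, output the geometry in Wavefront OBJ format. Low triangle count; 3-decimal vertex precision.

v -3.977 1.166 2.244
v -3.146 0.685 2.232
v -2.352 2.032 3.143
v -3.183 2.514 3.156
v -3.128 0.917 1.873
v -2.334 2.264 2.785
v -3.277 1.198 1.588
v -2.483 2.545 2.5
v -3.565 1.473 1.433
v -2.771 2.82 2.344
v -3.935 1.687 1.439
v -3.141 3.034 2.35
v -4.313 1.798 1.604
v -3.519 3.145 2.515
v -4.624 1.784 1.896
v -3.83 3.131 2.807
v -4.808 1.648 2.257
v -4.014 2.995 3.168
v -4.826 1.416 2.615
v -4.032 2.763 3.527
v -4.677 1.135 2.9
v -3.883 2.482 3.812
v -4.389 0.86 3.056
v -3.595 2.207 3.967
v -4.019 0.646 3.05
v -3.225 1.993 3.961
v -3.641 0.535 2.885
v -2.847 1.882 3.796
v -3.33 0.549 2.593
v -2.536 1.896 3.504
v -2.334 1.734 1.213
v -2.013 1.398 0.487
v -3.627 1.582 0.713
v -3.306 1.246 -0.013
v -3.253 0.805 0.726
v -2.454 0.899 1.035
v -3.186 2.081 0.165
v -2.387 2.175 0.474
v -2.54 1.612 -0.161
v -2.581 0.824 0.185
v -3.059 2.156 1.015
v -3.1 1.368 1.361
v -3.274 -3.505 -1.036
v -2.86 -3.154 -0.862
v -3.546 -4.015 0.636
v -3.202 -2.968 -0.861
v -3.578 -3.033 -0.942
v -3.811 -3.319 -1.067
v -3.793 -3.692 -1.178
v -3.532 -3.978 -1.223
v -3.149 -4.043 -1.18
v -2.825 -3.856 -1.07
v -2.711 -3.505 -0.945
v 2.235 1.7 0.638
v 2.516 1.844 1.088
v 1.545 0.54 1.442
v 2.295 1.986 1.104
v 2.061 2.063 1.013
v 1.866 2.056 0.836
v 1.755 1.968 0.614
v 1.755 1.818 0.398
v 1.864 1.642 0.236
v 2.059 1.478 0.167
v 2.293 1.365 0.206
v 2.515 1.329 0.344
v 2.672 1.378 0.549
v 2.729 1.5 0.775
v 2.673 1.669 0.97
f 2 1 5
f 2 5 3
f 3 5 6
f 3 6 4
f 5 1 7
f 5 7 6
f 6 7 8
f 6 8 4
f 7 1 9
f 7 9 8
f 8 9 10
f 8 10 4
f 9 1 11
f 9 11 10
f 10 11 12
f 10 12 4
f 11 1 13
f 11 13 12
f 12 13 14
f 12 14 4
f 13 1 15
f 13 15 14
f 14 15 16
f 14 16 4
f 15 1 17
f 15 17 16
f 16 17 18
f 16 18 4
f 17 1 19
f 17 19 18
f 18 19 20
f 18 20 4
f 19 1 21
f 19 21 20
f 20 21 22
f 20 22 4
f 21 1 23
f 21 23 22
f 22 23 24
f 22 24 4
f 23 1 25
f 23 25 24
f 24 25 26
f 24 26 4
f 25 1 27
f 25 27 26
f 26 27 28
f 26 28 4
f 27 1 29
f 27 29 28
f 28 29 30
f 28 30 4
f 29 1 2
f 29 2 30
f 30 2 3
f 30 3 4
f 31 42 36
f 31 36 32
f 31 32 38
f 31 38 41
f 31 41 42
f 32 36 40
f 36 42 35
f 42 41 33
f 41 38 37
f 38 32 39
f 34 40 35
f 34 35 33
f 34 33 37
f 34 37 39
f 34 39 40
f 35 40 36
f 33 35 42
f 37 33 41
f 39 37 38
f 40 39 32
f 44 43 46
f 44 46 45
f 46 43 47
f 46 47 45
f 47 43 48
f 47 48 45
f 48 43 49
f 48 49 45
f 49 43 50
f 49 50 45
f 50 43 51
f 50 51 45
f 51 43 52
f 51 52 45
f 52 43 53
f 52 53 45
f 53 43 44
f 53 44 45
f 55 54 57
f 55 57 56
f 57 54 58
f 57 58 56
f 58 54 59
f 58 59 56
f 59 54 60
f 59 60 56
f 60 54 61
f 60 61 56
f 61 54 62
f 61 62 56
f 62 54 63
f 62 63 56
f 63 54 64
f 63 64 56
f 64 54 65
f 64 65 56
f 65 54 66
f 65 66 56
f 66 54 67
f 66 67 56
f 67 54 68
f 67 68 56
f 68 54 55
f 68 55 56



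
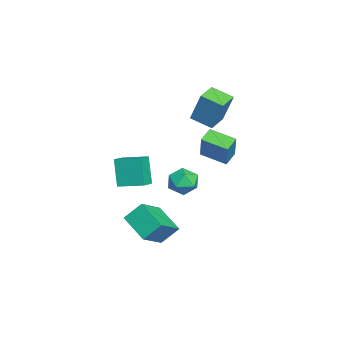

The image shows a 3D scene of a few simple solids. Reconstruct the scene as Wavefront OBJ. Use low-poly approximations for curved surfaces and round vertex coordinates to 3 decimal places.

v -4.782 0.314 2.149
v -4.322 0.935 4.155
v -4.278 1.576 1.643
v -3.818 2.197 3.649
v -3.522 -0.237 2.031
v -3.062 0.384 4.037
v -3.018 1.025 1.525
v -2.558 1.646 3.531
v -4.167 -0.267 -3.033
v -3.428 0.227 -2.512
v -3.072 -1.447 -3.468
v -2.333 -0.953 -2.947
v -3.106 -1.407 -2.439
v -3.782 -0.678 -2.17
v -2.718 -0.542 -3.81
v -3.394 0.187 -3.541
v -2.532 0.057 -2.992
v -2.772 -0.478 -2.145
v -3.728 -0.742 -3.835
v -3.968 -1.277 -2.988
v 1.709 -1.479 -5.146
v 0.36 -2.653 -4.296
v 1.503 -0.502 -4.122
v 0.154 -1.676 -3.272
v 3.166 -2.344 -4.028
v 1.817 -3.518 -3.178
v 2.96 -1.367 -3.004
v 1.611 -2.541 -2.154
v -2.204 0.894 0.657
v -1.245 0.992 2.329
v -1.619 2.378 0.235
v -0.661 2.476 1.907
v -1.419 0.464 0.233
v -0.461 0.562 1.905
v -0.835 1.948 -0.189
v 0.124 2.046 1.483
v 0.258 -3.58 -1.425
v -0.474 -3.813 0.302
v 0.683 -2.065 -1.041
v -0.048 -2.298 0.686
v 1.168 -3.922 -1.086
v 0.437 -4.155 0.641
v 1.594 -2.407 -0.702
v 0.862 -2.64 1.025
f 2 4 1
f 5 2 1
f 1 4 3
f 3 5 1
f 2 8 4
f 6 2 5
f 6 8 2
f 4 8 3
f 7 5 3
f 3 8 7
f 7 6 5
f 8 6 7
f 9 20 14
f 9 14 10
f 9 10 16
f 9 16 19
f 9 19 20
f 10 14 18
f 14 20 13
f 20 19 11
f 19 16 15
f 16 10 17
f 12 18 13
f 12 13 11
f 12 11 15
f 12 15 17
f 12 17 18
f 13 18 14
f 11 13 20
f 15 11 19
f 17 15 16
f 18 17 10
f 22 24 21
f 25 22 21
f 21 24 23
f 23 25 21
f 22 28 24
f 26 22 25
f 26 28 22
f 24 28 23
f 27 25 23
f 23 28 27
f 27 26 25
f 28 26 27
f 30 32 29
f 33 30 29
f 29 32 31
f 31 33 29
f 30 36 32
f 34 30 33
f 34 36 30
f 32 36 31
f 35 33 31
f 31 36 35
f 35 34 33
f 36 34 35
f 38 40 37
f 41 38 37
f 37 40 39
f 39 41 37
f 38 44 40
f 42 38 41
f 42 44 38
f 40 44 39
f 43 41 39
f 39 44 43
f 43 42 41
f 44 42 43



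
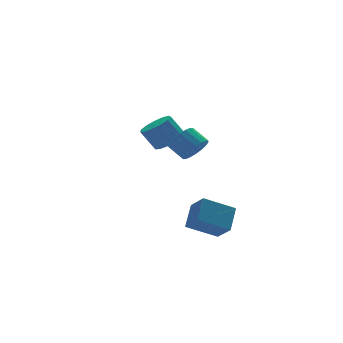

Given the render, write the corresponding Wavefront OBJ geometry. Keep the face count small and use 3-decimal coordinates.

v -3.007 -3.669 2.724
v -2.625 -4.059 3.465
v -3.031 -3.14 4.157
v -3.413 -2.751 3.416
v -2.325 -3.819 3.323
v -2.731 -2.9 4.015
v -2.16 -3.55 3.062
v -2.566 -2.631 3.754
v -2.163 -3.304 2.734
v -2.569 -2.386 3.427
v -2.333 -3.131 2.405
v -2.739 -2.212 3.097
v -2.636 -3.064 2.138
v -3.042 -2.146 2.831
v -3.013 -3.117 1.988
v -3.419 -2.199 2.68
v -3.389 -3.28 1.983
v -3.795 -2.361 2.675
v -3.689 -3.52 2.125
v -4.095 -2.601 2.817
v -3.854 -3.789 2.386
v -4.26 -2.87 3.078
v -3.851 -4.034 2.713
v -4.257 -3.116 3.406
v -3.681 -4.208 3.043
v -4.087 -3.289 3.735
v -3.378 -4.274 3.309
v -3.784 -3.356 4.002
v -3.001 -4.221 3.46
v -3.407 -3.303 4.152
v -0.83 -3.741 -3.814
v -2.534 -3.099 -2.895
v -0.92 -2.565 -4.804
v -2.625 -1.923 -3.886
v 0.105 -2.777 -2.754
v -1.6 -2.135 -1.836
v 0.014 -1.601 -3.745
v -1.69 -0.959 -2.826
v -0.42 3.565 0.257
v 0.361 3.159 0.83
v -0.3 3.729 2.135
v -1.08 4.135 1.563
v 0.532 3.704 0.679
v -0.129 4.274 1.984
v 0.401 4.206 0.393
v -0.26 4.776 1.698
v 0.01 4.504 0.065
v -0.651 5.074 1.37
v -0.518 4.504 -0.203
v -1.179 5.074 1.103
v -1.015 4.206 -0.324
v -1.676 4.776 0.981
v -1.322 3.704 -0.26
v -1.983 4.274 1.045
v -1.343 3.159 -0.033
v -2.004 3.729 1.272
v -1.071 2.742 0.287
v -1.732 3.312 1.592
v -0.592 2.587 0.598
v -1.253 3.157 1.903
v -0.058 2.742 0.8
v -0.719 3.312 2.105
f 2 1 5
f 2 5 3
f 3 5 6
f 3 6 4
f 5 1 7
f 5 7 6
f 6 7 8
f 6 8 4
f 7 1 9
f 7 9 8
f 8 9 10
f 8 10 4
f 9 1 11
f 9 11 10
f 10 11 12
f 10 12 4
f 11 1 13
f 11 13 12
f 12 13 14
f 12 14 4
f 13 1 15
f 13 15 14
f 14 15 16
f 14 16 4
f 15 1 17
f 15 17 16
f 16 17 18
f 16 18 4
f 17 1 19
f 17 19 18
f 18 19 20
f 18 20 4
f 19 1 21
f 19 21 20
f 20 21 22
f 20 22 4
f 21 1 23
f 21 23 22
f 22 23 24
f 22 24 4
f 23 1 25
f 23 25 24
f 24 25 26
f 24 26 4
f 25 1 27
f 25 27 26
f 26 27 28
f 26 28 4
f 27 1 29
f 27 29 28
f 28 29 30
f 28 30 4
f 29 1 2
f 29 2 30
f 30 2 3
f 30 3 4
f 32 34 31
f 35 32 31
f 31 34 33
f 33 35 31
f 32 38 34
f 36 32 35
f 36 38 32
f 34 38 33
f 37 35 33
f 33 38 37
f 37 36 35
f 38 36 37
f 40 39 43
f 40 43 41
f 41 43 44
f 41 44 42
f 43 39 45
f 43 45 44
f 44 45 46
f 44 46 42
f 45 39 47
f 45 47 46
f 46 47 48
f 46 48 42
f 47 39 49
f 47 49 48
f 48 49 50
f 48 50 42
f 49 39 51
f 49 51 50
f 50 51 52
f 50 52 42
f 51 39 53
f 51 53 52
f 52 53 54
f 52 54 42
f 53 39 55
f 53 55 54
f 54 55 56
f 54 56 42
f 55 39 57
f 55 57 56
f 56 57 58
f 56 58 42
f 57 39 59
f 57 59 58
f 58 59 60
f 58 60 42
f 59 39 61
f 59 61 60
f 60 61 62
f 60 62 42
f 61 39 40
f 61 40 62
f 62 40 41
f 62 41 42



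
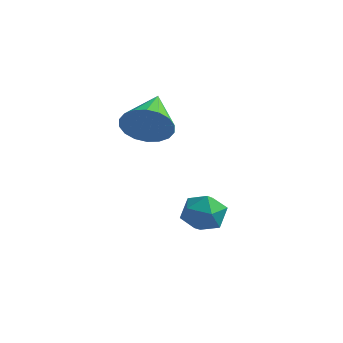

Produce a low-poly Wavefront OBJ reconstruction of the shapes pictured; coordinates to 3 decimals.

v 0.724 -4.54 2.36
v 1.241 -4.636 3.053
v 0.116 -3.06 3.02
v 1.463 -4.435 2.807
v 1.538 -4.255 2.473
v 1.452 -4.132 2.116
v 1.222 -4.089 1.808
v 0.893 -4.135 1.609
v 0.531 -4.262 1.559
v 0.206 -4.443 1.667
v -0.015 -4.644 1.913
v -0.091 -4.824 2.248
v -0.005 -4.948 2.605
v 0.226 -4.991 2.913
v 0.555 -4.944 3.112
v 0.917 -4.818 3.162
v 1.774 -3.434 -1.418
v 2.234 -3.206 -0.805
v 2.446 -4.534 -1.515
v 2.906 -4.306 -0.902
v 2.14 -4.496 -0.777
v 1.725 -3.816 -0.717
v 2.955 -3.924 -1.603
v 2.54 -3.244 -1.543
v 2.964 -3.509 -0.92
v 2.46 -3.862 -0.41
v 2.22 -3.878 -1.91
v 1.716 -4.231 -1.4
f 2 1 4
f 2 4 3
f 4 1 5
f 4 5 3
f 5 1 6
f 5 6 3
f 6 1 7
f 6 7 3
f 7 1 8
f 7 8 3
f 8 1 9
f 8 9 3
f 9 1 10
f 9 10 3
f 10 1 11
f 10 11 3
f 11 1 12
f 11 12 3
f 12 1 13
f 12 13 3
f 13 1 14
f 13 14 3
f 14 1 15
f 14 15 3
f 15 1 16
f 15 16 3
f 16 1 2
f 16 2 3
f 17 28 22
f 17 22 18
f 17 18 24
f 17 24 27
f 17 27 28
f 18 22 26
f 22 28 21
f 28 27 19
f 27 24 23
f 24 18 25
f 20 26 21
f 20 21 19
f 20 19 23
f 20 23 25
f 20 25 26
f 21 26 22
f 19 21 28
f 23 19 27
f 25 23 24
f 26 25 18



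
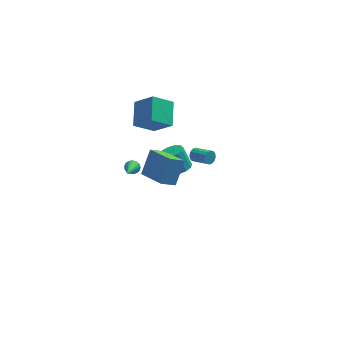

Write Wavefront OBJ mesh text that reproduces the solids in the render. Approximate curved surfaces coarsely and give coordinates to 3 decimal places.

v -1.887 4.211 -4.464
v -1.392 4.121 -4.382
v -2.313 2.729 -3.536
v -1.459 4.259 -4.192
v -1.623 4.386 -4.064
v -1.848 4.473 -4.028
v -2.082 4.5 -4.092
v -2.272 4.461 -4.241
v -2.373 4.365 -4.441
v -2.363 4.233 -4.647
v -2.244 4.097 -4.81
v -2.043 3.986 -4.895
v -1.807 3.928 -4.88
v -1.589 3.934 -4.771
v -1.439 4.003 -4.591
v 1.885 3.125 -2.44
v 2.176 3.207 -2.838
v 3.006 2.397 -2.399
v 2.715 2.315 -2
v 2.253 3.381 -2.662
v 3.082 2.571 -2.223
v 2.231 3.486 -2.427
v 3.061 2.676 -1.988
v 2.116 3.495 -2.195
v 2.946 2.685 -1.756
v 1.94 3.404 -2.029
v 2.77 2.594 -1.589
v 1.749 3.239 -1.972
v 2.579 2.429 -1.533
v 1.594 3.043 -2.041
v 2.424 2.233 -1.602
v 1.518 2.869 -2.217
v 2.347 2.059 -1.778
v 1.539 2.764 -2.452
v 2.369 1.954 -2.013
v 1.654 2.755 -2.684
v 2.484 1.945 -2.245
v 1.83 2.846 -2.851
v 2.66 2.036 -2.411
v 2.021 3.011 -2.907
v 2.851 2.201 -2.468
v -1.923 2.35 1.657
v -1.701 3.909 2.444
v -0.654 2.655 0.697
v -0.432 4.213 1.484
v -0.888 1.627 2.796
v -0.666 3.185 3.583
v 0.381 1.931 1.836
v 0.603 3.49 2.623
v 0.653 0.264 -0.747
v 1.265 -0.054 -0.405
v 0.779 0.378 0.869
v 0.167 0.696 0.527
v 1.377 0.354 -0.501
v 0.891 0.786 0.773
v 1.259 0.733 -0.675
v 0.773 1.166 0.599
v 0.949 0.964 -0.872
v 0.462 1.396 0.402
v 0.544 0.972 -1.029
v 0.058 1.404 0.245
v 0.175 0.755 -1.096
v -0.312 1.188 0.177
v -0.043 0.382 -1.053
v -0.53 0.815 0.22
v -0.04 -0.028 -0.912
v -0.526 0.405 0.361
v 0.183 -0.346 -0.719
v -0.303 0.087 0.554
v 0.556 -0.47 -0.535
v 0.07 -0.037 0.739
v 0.959 -0.361 -0.417
v 0.473 0.071 0.856
v -1.004 -5.192 3.641
v -0.404 -4.318 4.982
v -1.972 -3.699 3.1
v -1.372 -2.825 4.442
v -0.148 -4.855 3.038
v 0.452 -3.981 4.38
v -1.116 -3.362 2.498
v -0.516 -2.488 3.839
f 2 1 4
f 2 4 3
f 4 1 5
f 4 5 3
f 5 1 6
f 5 6 3
f 6 1 7
f 6 7 3
f 7 1 8
f 7 8 3
f 8 1 9
f 8 9 3
f 9 1 10
f 9 10 3
f 10 1 11
f 10 11 3
f 11 1 12
f 11 12 3
f 12 1 13
f 12 13 3
f 13 1 14
f 13 14 3
f 14 1 15
f 14 15 3
f 15 1 2
f 15 2 3
f 17 16 20
f 17 20 18
f 18 20 21
f 18 21 19
f 20 16 22
f 20 22 21
f 21 22 23
f 21 23 19
f 22 16 24
f 22 24 23
f 23 24 25
f 23 25 19
f 24 16 26
f 24 26 25
f 25 26 27
f 25 27 19
f 26 16 28
f 26 28 27
f 27 28 29
f 27 29 19
f 28 16 30
f 28 30 29
f 29 30 31
f 29 31 19
f 30 16 32
f 30 32 31
f 31 32 33
f 31 33 19
f 32 16 34
f 32 34 33
f 33 34 35
f 33 35 19
f 34 16 36
f 34 36 35
f 35 36 37
f 35 37 19
f 36 16 38
f 36 38 37
f 37 38 39
f 37 39 19
f 38 16 40
f 38 40 39
f 39 40 41
f 39 41 19
f 40 16 17
f 40 17 41
f 41 17 18
f 41 18 19
f 43 45 42
f 46 43 42
f 42 45 44
f 44 46 42
f 43 49 45
f 47 43 46
f 47 49 43
f 45 49 44
f 48 46 44
f 44 49 48
f 48 47 46
f 49 47 48
f 51 50 54
f 51 54 52
f 52 54 55
f 52 55 53
f 54 50 56
f 54 56 55
f 55 56 57
f 55 57 53
f 56 50 58
f 56 58 57
f 57 58 59
f 57 59 53
f 58 50 60
f 58 60 59
f 59 60 61
f 59 61 53
f 60 50 62
f 60 62 61
f 61 62 63
f 61 63 53
f 62 50 64
f 62 64 63
f 63 64 65
f 63 65 53
f 64 50 66
f 64 66 65
f 65 66 67
f 65 67 53
f 66 50 68
f 66 68 67
f 67 68 69
f 67 69 53
f 68 50 70
f 68 70 69
f 69 70 71
f 69 71 53
f 70 50 72
f 70 72 71
f 71 72 73
f 71 73 53
f 72 50 51
f 72 51 73
f 73 51 52
f 73 52 53
f 75 77 74
f 78 75 74
f 74 77 76
f 76 78 74
f 75 81 77
f 79 75 78
f 79 81 75
f 77 81 76
f 80 78 76
f 76 81 80
f 80 79 78
f 81 79 80



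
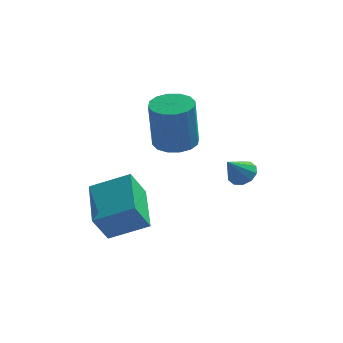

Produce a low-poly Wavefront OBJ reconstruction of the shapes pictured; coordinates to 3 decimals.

v 1.397 -1.036 2.651
v 1.631 -0.675 3.04
v 0.943 -1.644 3.489
v 1.306 -0.55 2.955
v 1.016 -0.611 2.753
v 0.871 -0.834 2.513
v 0.927 -1.134 2.325
v 1.163 -1.397 2.262
v 1.488 -1.522 2.348
v 1.778 -1.461 2.549
v 1.923 -1.238 2.789
v 1.867 -0.938 2.977
v -1.317 1.443 2.719
v -0.758 2.072 2.842
v -0.844 1.745 4.904
v -1.403 1.117 4.781
v -1.153 2.266 2.856
v -1.239 1.939 4.918
v -1.591 2.239 2.833
v -1.677 1.913 4.896
v -1.956 2 2.78
v -2.043 1.673 4.843
v -2.15 1.611 2.71
v -2.236 1.285 4.773
v -2.121 1.177 2.643
v -2.207 0.851 4.706
v -1.876 0.815 2.596
v -1.962 0.488 4.658
v -1.481 0.621 2.582
v -1.567 0.294 4.644
v -1.043 0.647 2.604
v -1.129 0.321 4.667
v -0.677 0.887 2.657
v -0.764 0.56 4.72
v -0.484 1.275 2.727
v -0.57 0.949 4.79
v -0.513 1.709 2.794
v -0.599 1.383 4.857
v -3.369 -3.577 1.294
v -1.931 -3.412 1.95
v -3.857 -1.687 1.886
v -2.418 -1.522 2.542
v -2.922 -3.118 0.198
v -1.483 -2.953 0.854
v -3.409 -1.228 0.79
v -1.971 -1.063 1.446
f 2 1 4
f 2 4 3
f 4 1 5
f 4 5 3
f 5 1 6
f 5 6 3
f 6 1 7
f 6 7 3
f 7 1 8
f 7 8 3
f 8 1 9
f 8 9 3
f 9 1 10
f 9 10 3
f 10 1 11
f 10 11 3
f 11 1 12
f 11 12 3
f 12 1 2
f 12 2 3
f 14 13 17
f 14 17 15
f 15 17 18
f 15 18 16
f 17 13 19
f 17 19 18
f 18 19 20
f 18 20 16
f 19 13 21
f 19 21 20
f 20 21 22
f 20 22 16
f 21 13 23
f 21 23 22
f 22 23 24
f 22 24 16
f 23 13 25
f 23 25 24
f 24 25 26
f 24 26 16
f 25 13 27
f 25 27 26
f 26 27 28
f 26 28 16
f 27 13 29
f 27 29 28
f 28 29 30
f 28 30 16
f 29 13 31
f 29 31 30
f 30 31 32
f 30 32 16
f 31 13 33
f 31 33 32
f 32 33 34
f 32 34 16
f 33 13 35
f 33 35 34
f 34 35 36
f 34 36 16
f 35 13 37
f 35 37 36
f 36 37 38
f 36 38 16
f 37 13 14
f 37 14 38
f 38 14 15
f 38 15 16
f 40 42 39
f 43 40 39
f 39 42 41
f 41 43 39
f 40 46 42
f 44 40 43
f 44 46 40
f 42 46 41
f 45 43 41
f 41 46 45
f 45 44 43
f 46 44 45



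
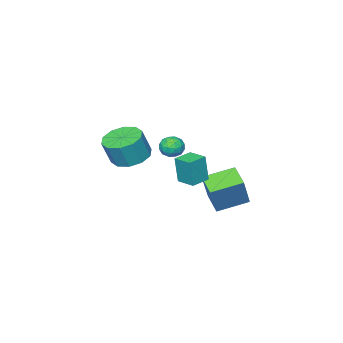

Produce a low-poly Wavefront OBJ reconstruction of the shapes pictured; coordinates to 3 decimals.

v 0.478 1.85 1.548
v 0.58 1.732 3
v 0.482 2.846 1.629
v 0.584 2.728 3.08
v 1.456 1.852 1.48
v 1.558 1.734 2.931
v 1.46 2.848 1.56
v 1.562 2.73 3.012
v 0.235 -2.734 1.022
v 1.207 -2.627 0.669
v 1.717 -2.718 2.044
v 0.745 -2.826 2.398
v 0.975 -2.041 0.794
v 1.486 -2.132 2.169
v 0.46 -1.719 1.006
v 0.971 -1.811 2.381
v -0.14 -1.786 1.224
v 0.37 -1.877 2.6
v -0.598 -2.214 1.366
v -0.087 -2.306 2.741
v -0.737 -2.842 1.376
v -0.227 -2.933 2.751
v -0.506 -3.428 1.251
v 0.005 -3.519 2.626
v 0.009 -3.749 1.039
v 0.52 -3.841 2.414
v 0.61 -3.683 0.82
v 1.12 -3.774 2.196
v 1.067 -3.254 0.679
v 1.578 -3.346 2.054
v -1.846 2.614 0.232
v -1.081 2.972 1.901
v -1.379 3.663 -0.207
v -0.614 4.022 1.461
v -0.486 1.818 -0.221
v 0.279 2.177 1.447
v -0.019 2.868 -0.661
v 0.746 3.226 1.008
v -0.67 -0.189 2.221
v -0.226 0.279 2.071
v 0.066 -0.699 2.809
v 0.51 -0.231 2.659
v -0.002 -0.088 3.053
v -0.458 0.228 2.69
v 0.298 -0.648 2.19
v -0.158 -0.332 1.827
v 0.372 -0.004 2.052
v 0.186 0.342 2.586
v -0.346 -0.762 2.294
v -0.532 -0.416 2.828
v -0.513 0.09 2.094
v 0.353 -0.51 2.786
v 0.052 -0.426 3.017
v 0.313 -0.15 2.929
v -0.649 0.06 2.458
v -0.388 0.335 2.37
v -0.256 0.119 2.947
v 0.228 -0.755 2.51
v 0.489 -0.48 2.422
v -0.473 -0.27 1.951
v -0.212 0.006 1.863
v 0.096 -0.539 1.933
v 0.1 0.199 1.995
v 0.533 -0.102 2.341
v 0.408 -0.347 2.065
v 0.14 -0.161 1.852
v -0.009 0.402 2.309
v 0.424 0.102 2.654
v 0.122 0.186 2.886
v -0.145 0.372 2.672
v 0.342 0.235 2.298
v -0.584 -0.522 2.226
v -0.151 -0.822 2.571
v -0.015 -0.792 2.208
v -0.282 -0.606 1.994
v -0.693 -0.318 2.539
v -0.26 -0.619 2.885
v -0.3 -0.259 3.028
v -0.568 -0.073 2.815
v -0.502 -0.655 2.582
f 2 4 1
f 5 2 1
f 1 4 3
f 3 5 1
f 2 8 4
f 6 2 5
f 6 8 2
f 4 8 3
f 7 5 3
f 3 8 7
f 7 6 5
f 8 6 7
f 10 9 13
f 10 13 11
f 11 13 14
f 11 14 12
f 13 9 15
f 13 15 14
f 14 15 16
f 14 16 12
f 15 9 17
f 15 17 16
f 16 17 18
f 16 18 12
f 17 9 19
f 17 19 18
f 18 19 20
f 18 20 12
f 19 9 21
f 19 21 20
f 20 21 22
f 20 22 12
f 21 9 23
f 21 23 22
f 22 23 24
f 22 24 12
f 23 9 25
f 23 25 24
f 24 25 26
f 24 26 12
f 25 9 27
f 25 27 26
f 26 27 28
f 26 28 12
f 27 9 29
f 27 29 28
f 28 29 30
f 28 30 12
f 29 9 10
f 29 10 30
f 30 10 11
f 30 11 12
f 32 34 31
f 35 32 31
f 31 34 33
f 33 35 31
f 32 38 34
f 36 32 35
f 36 38 32
f 34 38 33
f 37 35 33
f 33 38 37
f 37 36 35
f 38 36 37
f 39 76 55
f 76 50 79
f 55 79 44
f 76 79 55
f 39 55 51
f 55 44 56
f 51 56 40
f 55 56 51
f 39 51 60
f 51 40 61
f 60 61 46
f 51 61 60
f 39 60 72
f 60 46 75
f 72 75 49
f 60 75 72
f 39 72 76
f 72 49 80
f 76 80 50
f 72 80 76
f 40 56 67
f 56 44 70
f 67 70 48
f 56 70 67
f 44 79 57
f 79 50 78
f 57 78 43
f 79 78 57
f 50 80 77
f 80 49 73
f 77 73 41
f 80 73 77
f 49 75 74
f 75 46 62
f 74 62 45
f 75 62 74
f 46 61 66
f 61 40 63
f 66 63 47
f 61 63 66
f 42 68 54
f 68 48 69
f 54 69 43
f 68 69 54
f 42 54 52
f 54 43 53
f 52 53 41
f 54 53 52
f 42 52 59
f 52 41 58
f 59 58 45
f 52 58 59
f 42 59 64
f 59 45 65
f 64 65 47
f 59 65 64
f 42 64 68
f 64 47 71
f 68 71 48
f 64 71 68
f 43 69 57
f 69 48 70
f 57 70 44
f 69 70 57
f 41 53 77
f 53 43 78
f 77 78 50
f 53 78 77
f 45 58 74
f 58 41 73
f 74 73 49
f 58 73 74
f 47 65 66
f 65 45 62
f 66 62 46
f 65 62 66
f 48 71 67
f 71 47 63
f 67 63 40
f 71 63 67



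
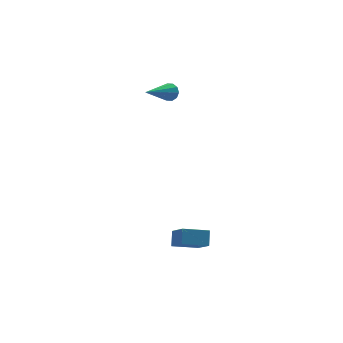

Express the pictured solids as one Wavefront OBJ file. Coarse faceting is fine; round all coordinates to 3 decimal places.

v 2.438 -2.771 -2.108
v 2.625 -2.274 -1.47
v 2.287 -1.732 -2.874
v 2.473 -1.235 -2.236
v 3.667 -2.825 -2.424
v 3.853 -2.328 -1.786
v 3.515 -1.786 -3.19
v 3.702 -1.289 -2.552
v 3.968 4.07 3.624
v 4.276 3.876 3.995
v 2.532 3.11 4.316
v 4.147 4.148 4.106
v 3.95 4.391 4.033
v 3.759 4.511 3.804
v 3.648 4.463 3.506
v 3.659 4.264 3.254
v 3.788 3.991 3.143
v 3.986 3.749 3.216
v 4.176 3.629 3.445
v 4.287 3.677 3.743
f 2 4 1
f 5 2 1
f 1 4 3
f 3 5 1
f 2 8 4
f 6 2 5
f 6 8 2
f 4 8 3
f 7 5 3
f 3 8 7
f 7 6 5
f 8 6 7
f 10 9 12
f 10 12 11
f 12 9 13
f 12 13 11
f 13 9 14
f 13 14 11
f 14 9 15
f 14 15 11
f 15 9 16
f 15 16 11
f 16 9 17
f 16 17 11
f 17 9 18
f 17 18 11
f 18 9 19
f 18 19 11
f 19 9 20
f 19 20 11
f 20 9 10
f 20 10 11



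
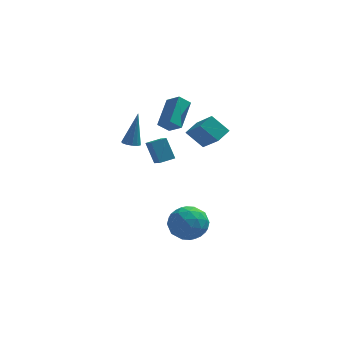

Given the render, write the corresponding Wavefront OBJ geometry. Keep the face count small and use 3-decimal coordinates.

v -3.27 -1.667 2.432
v -2.792 -1.54 2.308
v -2.93 -1.093 4.328
v -2.952 -1.305 2.265
v -3.213 -1.185 2.276
v -3.492 -1.218 2.336
v -3.7 -1.394 2.426
v -3.772 -1.656 2.519
v -3.685 -1.922 2.584
v -3.465 -2.107 2.6
v -3.184 -2.153 2.564
v -2.93 -2.044 2.485
v -2.784 -1.815 2.39
v 1.164 -0.21 1.854
v 0.231 0.092 2.767
v 0.356 0.998 0.63
v -0.577 1.3 1.543
v 1.737 0.52 2.197
v 0.804 0.822 3.11
v 0.929 1.728 0.973
v -0.004 2.03 1.886
v -2.076 -2.025 1.201
v -1.752 -2.807 1.715
v -2.545 -1.465 2.348
v -2.22 -2.246 2.862
v -1.32 -1.634 1.318
v -0.995 -2.415 1.832
v -1.788 -1.073 2.465
v -1.464 -1.855 2.979
v -0.444 -1.228 -2.571
v 0.508 -1.307 -3.242
v -1.168 -2.753 -3.418
v -0.216 -2.832 -4.089
v -0.144 -3.055 -2.945
v 0.303 -2.112 -2.422
v -0.963 -1.948 -4.238
v -0.516 -1.005 -3.715
v 0.187 -1.752 -4.272
v 0.693 -2.436 -3.473
v -1.353 -1.624 -3.187
v -0.847 -2.308 -2.388
v 0.095 -1.134 -2.832
v -0.755 -2.926 -3.828
v -0.713 -3.057 -3.156
v -0.154 -3.104 -3.55
v -0.025 -1.607 -2.35
v 0.534 -1.653 -2.744
v 0.151 -2.68 -2.57
v -1.194 -2.407 -3.916
v -0.635 -2.453 -4.31
v -0.506 -0.956 -3.11
v 0.053 -1.003 -3.504
v -0.811 -1.38 -4.09
v 0.466 -1.442 -3.832
v 0.041 -2.338 -4.33
v -0.398 -1.818 -4.418
v -0.135 -1.264 -4.11
v 0.764 -1.844 -3.362
v 0.339 -2.74 -3.86
v 0.381 -2.871 -3.188
v 0.643 -2.317 -2.88
v 0.575 -2.105 -3.968
v -0.999 -1.32 -2.8
v -1.424 -2.216 -3.298
v -1.303 -1.743 -3.78
v -1.041 -1.189 -3.472
v -0.701 -1.722 -2.33
v -1.126 -2.618 -2.828
v -0.525 -2.796 -2.55
v -0.262 -2.242 -2.242
v -1.235 -1.955 -2.692
v -2.028 0.465 2.604
v -1.597 2.041 3.594
v -1.419 0.644 2.054
v -0.988 2.219 3.044
v -1.352 -0.079 3.176
v -0.921 1.496 4.166
v -0.743 0.099 2.626
v -0.312 1.675 3.616
f 2 1 4
f 2 4 3
f 4 1 5
f 4 5 3
f 5 1 6
f 5 6 3
f 6 1 7
f 6 7 3
f 7 1 8
f 7 8 3
f 8 1 9
f 8 9 3
f 9 1 10
f 9 10 3
f 10 1 11
f 10 11 3
f 11 1 12
f 11 12 3
f 12 1 13
f 12 13 3
f 13 1 2
f 13 2 3
f 15 17 14
f 18 15 14
f 14 17 16
f 16 18 14
f 15 21 17
f 19 15 18
f 19 21 15
f 17 21 16
f 20 18 16
f 16 21 20
f 20 19 18
f 21 19 20
f 23 25 22
f 26 23 22
f 22 25 24
f 24 26 22
f 23 29 25
f 27 23 26
f 27 29 23
f 25 29 24
f 28 26 24
f 24 29 28
f 28 27 26
f 29 27 28
f 30 67 46
f 67 41 70
f 46 70 35
f 67 70 46
f 30 46 42
f 46 35 47
f 42 47 31
f 46 47 42
f 30 42 51
f 42 31 52
f 51 52 37
f 42 52 51
f 30 51 63
f 51 37 66
f 63 66 40
f 51 66 63
f 30 63 67
f 63 40 71
f 67 71 41
f 63 71 67
f 31 47 58
f 47 35 61
f 58 61 39
f 47 61 58
f 35 70 48
f 70 41 69
f 48 69 34
f 70 69 48
f 41 71 68
f 71 40 64
f 68 64 32
f 71 64 68
f 40 66 65
f 66 37 53
f 65 53 36
f 66 53 65
f 37 52 57
f 52 31 54
f 57 54 38
f 52 54 57
f 33 59 45
f 59 39 60
f 45 60 34
f 59 60 45
f 33 45 43
f 45 34 44
f 43 44 32
f 45 44 43
f 33 43 50
f 43 32 49
f 50 49 36
f 43 49 50
f 33 50 55
f 50 36 56
f 55 56 38
f 50 56 55
f 33 55 59
f 55 38 62
f 59 62 39
f 55 62 59
f 34 60 48
f 60 39 61
f 48 61 35
f 60 61 48
f 32 44 68
f 44 34 69
f 68 69 41
f 44 69 68
f 36 49 65
f 49 32 64
f 65 64 40
f 49 64 65
f 38 56 57
f 56 36 53
f 57 53 37
f 56 53 57
f 39 62 58
f 62 38 54
f 58 54 31
f 62 54 58
f 73 75 72
f 76 73 72
f 72 75 74
f 74 76 72
f 73 79 75
f 77 73 76
f 77 79 73
f 75 79 74
f 78 76 74
f 74 79 78
f 78 77 76
f 79 77 78



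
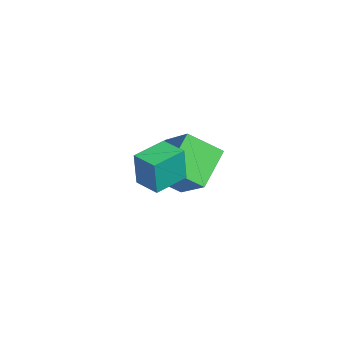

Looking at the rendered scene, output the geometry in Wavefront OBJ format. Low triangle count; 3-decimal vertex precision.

v -2.079 2.031 -0.405
v -3.2 3.176 0.634
v -1.643 3.327 -1.363
v -2.764 4.472 -0.324
v -0.516 2.428 0.844
v -1.637 3.573 1.883
v -0.08 3.724 -0.114
v -1.201 4.869 0.925
v 1.916 0.513 2.156
v 1.993 0.4 3.629
v 1.316 1.794 2.286
v 1.394 1.68 3.76
v 2.866 0.96 2.14
v 2.944 0.846 3.614
v 2.267 2.24 2.271
v 2.344 2.127 3.744
f 2 4 1
f 5 2 1
f 1 4 3
f 3 5 1
f 2 8 4
f 6 2 5
f 6 8 2
f 4 8 3
f 7 5 3
f 3 8 7
f 7 6 5
f 8 6 7
f 10 12 9
f 13 10 9
f 9 12 11
f 11 13 9
f 10 16 12
f 14 10 13
f 14 16 10
f 12 16 11
f 15 13 11
f 11 16 15
f 15 14 13
f 16 14 15



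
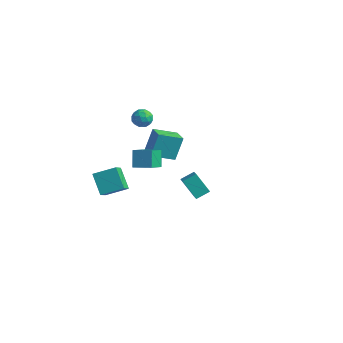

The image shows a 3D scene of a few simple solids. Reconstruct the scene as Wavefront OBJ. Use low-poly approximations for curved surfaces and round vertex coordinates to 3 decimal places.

v -1.158 -2.926 0.813
v -1.575 -2.423 1.697
v -1.404 -1.843 0.081
v -1.821 -1.34 0.965
v -0.179 -2.54 1.055
v -0.596 -2.037 1.939
v -0.425 -1.457 0.323
v -0.842 -0.954 1.207
v -3.073 -3.56 -0.36
v -2.596 -4.473 0.482
v -2.202 -2.691 0.09
v -1.725 -3.603 0.932
v -2.155 -3.977 -1.332
v -1.678 -4.889 -0.49
v -1.284 -3.107 -0.882
v -0.807 -4.02 -0.04
v -3.52 1.197 1.043
v -3.108 0.729 1.194
v -4.232 0.771 1.666
v -3.82 0.303 1.817
v -3.713 0.902 2.019
v -3.273 1.166 1.634
v -4.067 0.334 1.226
v -3.627 0.598 0.841
v -3.446 0.196 1.307
v -3.227 0.547 1.797
v -4.113 0.953 1.063
v -3.894 1.304 1.553
v -3.251 1 1.064
v -4.089 0.5 1.796
v -4.026 0.852 1.915
v -3.784 0.577 2.004
v -3.348 1.257 1.322
v -3.106 0.982 1.411
v -3.462 1.084 1.896
v -4.234 0.518 1.449
v -3.992 0.243 1.538
v -3.556 0.923 0.856
v -3.314 0.648 0.945
v -3.878 0.416 0.964
v -3.208 0.412 1.219
v -3.627 0.162 1.585
v -3.772 0.18 1.238
v -3.513 0.335 1.012
v -3.079 0.618 1.507
v -3.498 0.368 1.874
v -3.435 0.72 1.992
v -3.176 0.875 1.766
v -3.278 0.305 1.574
v -3.842 1.132 0.986
v -4.261 0.882 1.353
v -4.164 0.625 1.094
v -3.905 0.78 0.868
v -3.713 1.338 1.275
v -4.132 1.088 1.641
v -3.827 1.165 1.848
v -3.568 1.32 1.622
v -4.062 1.195 1.286
v -3.784 1.54 -2.302
v -3.775 2.243 -0.898
v -4.695 2.093 -2.574
v -4.687 2.796 -1.17
v -2.933 2.664 -2.87
v -2.925 3.367 -1.466
v -3.845 3.217 -3.142
v -3.836 3.92 -1.738
v 3.277 -3.23 0.976
v 2.417 -3.284 1.936
v 3.616 -2.566 1.316
v 2.757 -2.619 2.277
v 3.903 -3.821 1.503
v 3.044 -3.874 2.464
v 4.243 -3.156 1.844
v 3.383 -3.21 2.804
f 2 4 1
f 5 2 1
f 1 4 3
f 3 5 1
f 2 8 4
f 6 2 5
f 6 8 2
f 4 8 3
f 7 5 3
f 3 8 7
f 7 6 5
f 8 6 7
f 10 12 9
f 13 10 9
f 9 12 11
f 11 13 9
f 10 16 12
f 14 10 13
f 14 16 10
f 12 16 11
f 15 13 11
f 11 16 15
f 15 14 13
f 16 14 15
f 17 54 33
f 54 28 57
f 33 57 22
f 54 57 33
f 17 33 29
f 33 22 34
f 29 34 18
f 33 34 29
f 17 29 38
f 29 18 39
f 38 39 24
f 29 39 38
f 17 38 50
f 38 24 53
f 50 53 27
f 38 53 50
f 17 50 54
f 50 27 58
f 54 58 28
f 50 58 54
f 18 34 45
f 34 22 48
f 45 48 26
f 34 48 45
f 22 57 35
f 57 28 56
f 35 56 21
f 57 56 35
f 28 58 55
f 58 27 51
f 55 51 19
f 58 51 55
f 27 53 52
f 53 24 40
f 52 40 23
f 53 40 52
f 24 39 44
f 39 18 41
f 44 41 25
f 39 41 44
f 20 46 32
f 46 26 47
f 32 47 21
f 46 47 32
f 20 32 30
f 32 21 31
f 30 31 19
f 32 31 30
f 20 30 37
f 30 19 36
f 37 36 23
f 30 36 37
f 20 37 42
f 37 23 43
f 42 43 25
f 37 43 42
f 20 42 46
f 42 25 49
f 46 49 26
f 42 49 46
f 21 47 35
f 47 26 48
f 35 48 22
f 47 48 35
f 19 31 55
f 31 21 56
f 55 56 28
f 31 56 55
f 23 36 52
f 36 19 51
f 52 51 27
f 36 51 52
f 25 43 44
f 43 23 40
f 44 40 24
f 43 40 44
f 26 49 45
f 49 25 41
f 45 41 18
f 49 41 45
f 60 62 59
f 63 60 59
f 59 62 61
f 61 63 59
f 60 66 62
f 64 60 63
f 64 66 60
f 62 66 61
f 65 63 61
f 61 66 65
f 65 64 63
f 66 64 65
f 68 70 67
f 71 68 67
f 67 70 69
f 69 71 67
f 68 74 70
f 72 68 71
f 72 74 68
f 70 74 69
f 73 71 69
f 69 74 73
f 73 72 71
f 74 72 73

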